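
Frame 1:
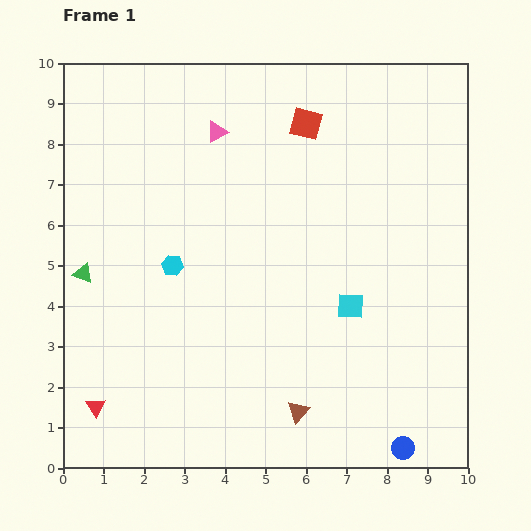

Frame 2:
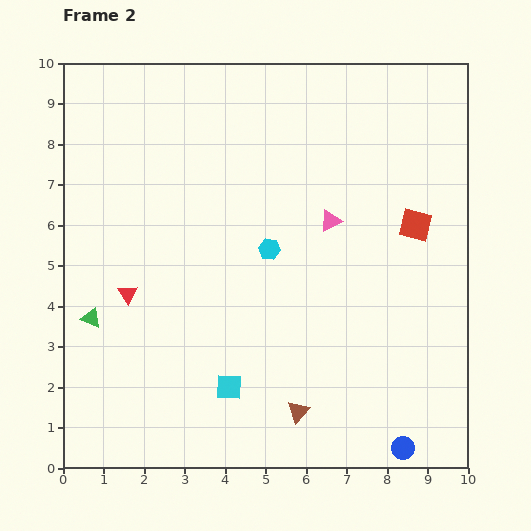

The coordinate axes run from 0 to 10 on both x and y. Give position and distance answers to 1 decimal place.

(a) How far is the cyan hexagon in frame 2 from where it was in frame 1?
2.4

The cyan hexagon moved from (2.7, 5.0) to (5.1, 5.4), a distance of √(2.4² + 0.4²) ≈ 2.4.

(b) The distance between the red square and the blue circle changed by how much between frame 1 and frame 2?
-2.9

Distance in frame 1: 8.4. Distance in frame 2: 5.5.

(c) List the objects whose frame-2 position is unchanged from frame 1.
the brown triangle, the blue circle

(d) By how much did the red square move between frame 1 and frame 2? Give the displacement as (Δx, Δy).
(2.7, -2.5)

The red square was at (6.0, 8.5) in frame 1 and (8.7, 6.0) in frame 2.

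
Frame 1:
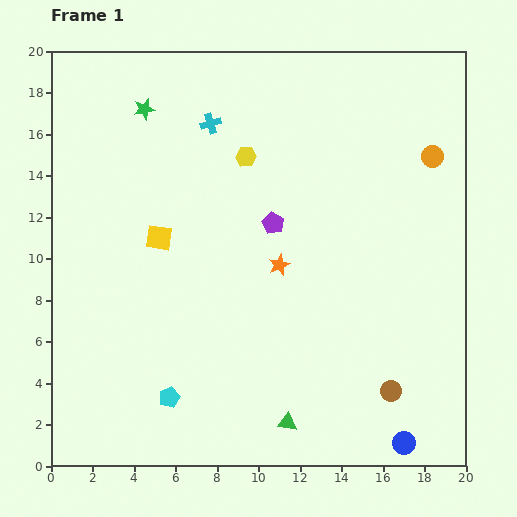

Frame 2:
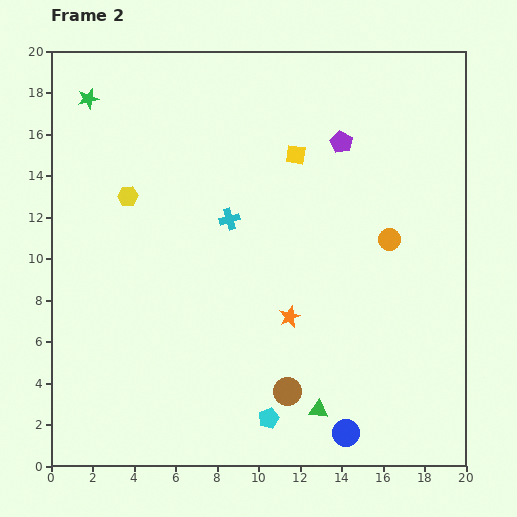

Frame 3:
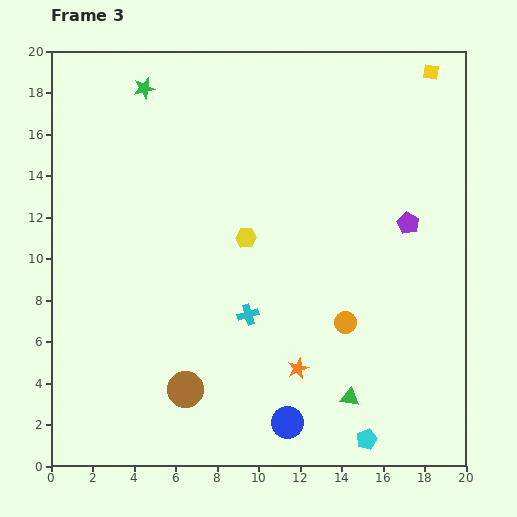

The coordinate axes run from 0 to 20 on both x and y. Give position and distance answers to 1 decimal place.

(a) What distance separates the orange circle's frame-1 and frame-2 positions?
4.5

The orange circle moved from (18.4, 14.9) to (16.3, 10.9), a distance of √(2.1² + 4.0²) ≈ 4.5.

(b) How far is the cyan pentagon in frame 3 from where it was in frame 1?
9.7

The cyan pentagon moved from (5.7, 3.3) to (15.2, 1.3), a distance of √(9.5² + 2.0²) ≈ 9.7.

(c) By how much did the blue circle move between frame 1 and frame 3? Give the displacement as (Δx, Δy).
(-5.6, 1.0)

The blue circle was at (17.0, 1.1) in frame 1 and (11.4, 2.1) in frame 3.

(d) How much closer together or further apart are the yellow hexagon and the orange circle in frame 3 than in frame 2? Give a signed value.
-6.5

Distance in frame 2: 12.8. Distance in frame 3: 6.3.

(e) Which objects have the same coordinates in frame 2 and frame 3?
none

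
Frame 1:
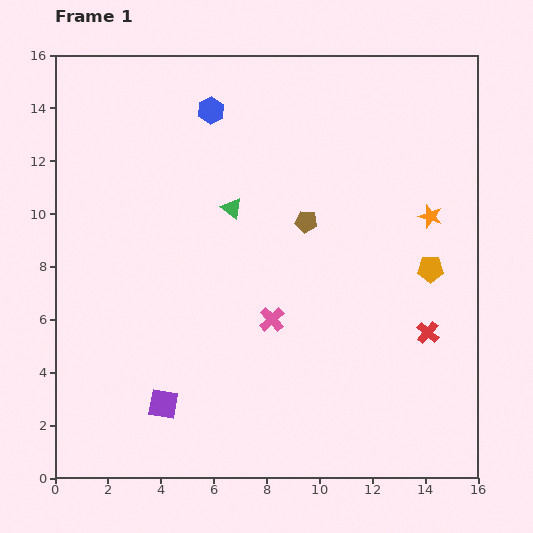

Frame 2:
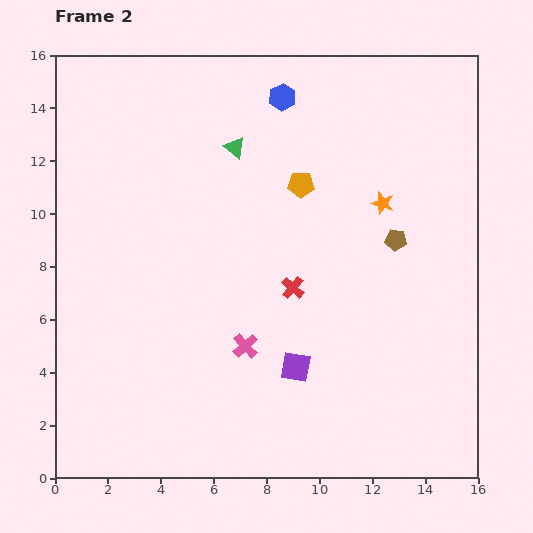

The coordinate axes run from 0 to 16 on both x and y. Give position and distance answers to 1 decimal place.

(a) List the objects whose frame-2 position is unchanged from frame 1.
none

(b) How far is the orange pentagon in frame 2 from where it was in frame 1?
5.9

The orange pentagon moved from (14.2, 7.9) to (9.3, 11.1), a distance of √(4.9² + 3.2²) ≈ 5.9.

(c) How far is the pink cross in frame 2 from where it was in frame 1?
1.4

The pink cross moved from (8.2, 6.0) to (7.2, 5.0), a distance of √(1.0² + 1.0²) ≈ 1.4.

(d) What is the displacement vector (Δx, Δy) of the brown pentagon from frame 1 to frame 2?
(3.4, -0.7)

The brown pentagon was at (9.5, 9.7) in frame 1 and (12.9, 9.0) in frame 2.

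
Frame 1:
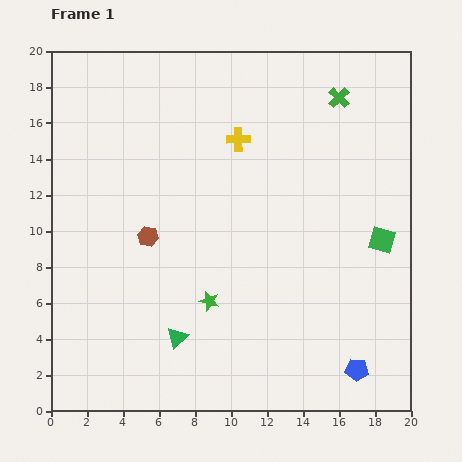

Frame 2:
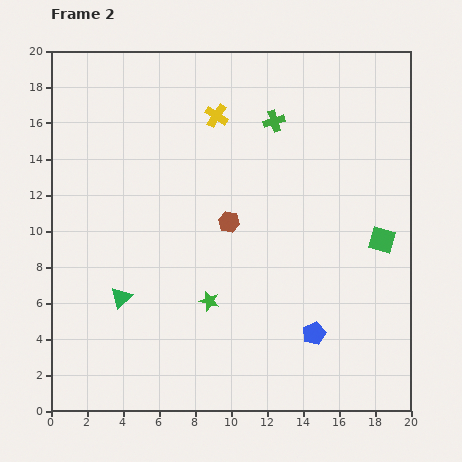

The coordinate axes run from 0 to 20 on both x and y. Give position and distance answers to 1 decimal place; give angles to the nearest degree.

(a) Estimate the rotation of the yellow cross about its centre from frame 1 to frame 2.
34° clockwise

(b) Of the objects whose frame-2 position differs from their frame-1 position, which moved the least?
the yellow cross

(moved 1.8)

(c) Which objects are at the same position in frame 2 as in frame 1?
the green star, the green square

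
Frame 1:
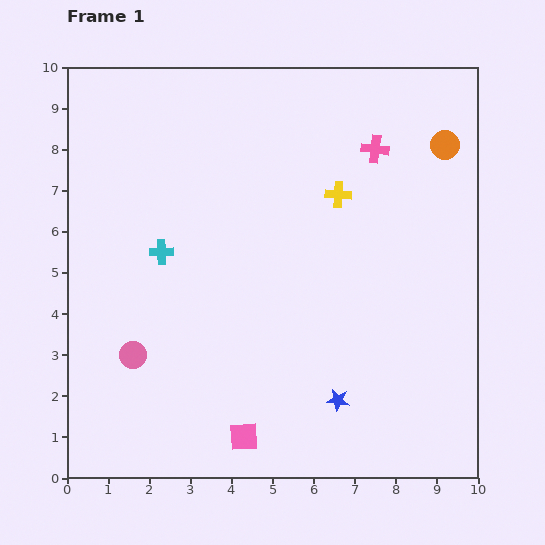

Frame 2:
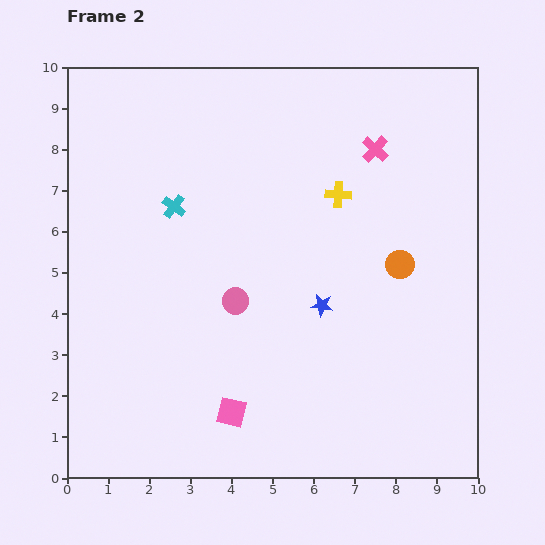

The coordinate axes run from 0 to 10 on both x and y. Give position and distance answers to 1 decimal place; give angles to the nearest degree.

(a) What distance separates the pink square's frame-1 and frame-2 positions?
0.7

The pink square moved from (4.3, 1.0) to (4.0, 1.6), a distance of √(0.3² + 0.6²) ≈ 0.7.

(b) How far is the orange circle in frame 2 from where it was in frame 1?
3.1

The orange circle moved from (9.2, 8.1) to (8.1, 5.2), a distance of √(1.1² + 2.9²) ≈ 3.1.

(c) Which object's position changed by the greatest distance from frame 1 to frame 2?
the orange circle

(moved 3.1; next 2.8)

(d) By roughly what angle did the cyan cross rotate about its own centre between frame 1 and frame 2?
37° clockwise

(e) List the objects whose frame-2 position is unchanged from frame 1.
the yellow cross, the pink cross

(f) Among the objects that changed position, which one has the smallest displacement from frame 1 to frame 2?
the pink square

(moved 0.7)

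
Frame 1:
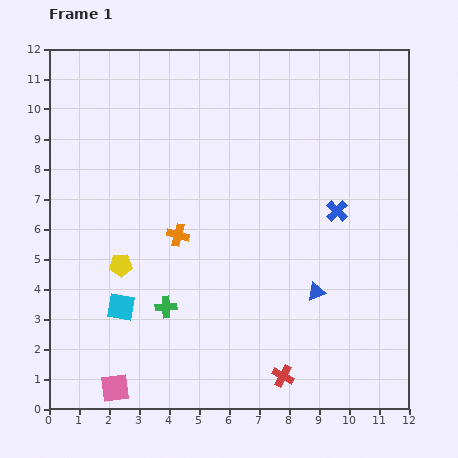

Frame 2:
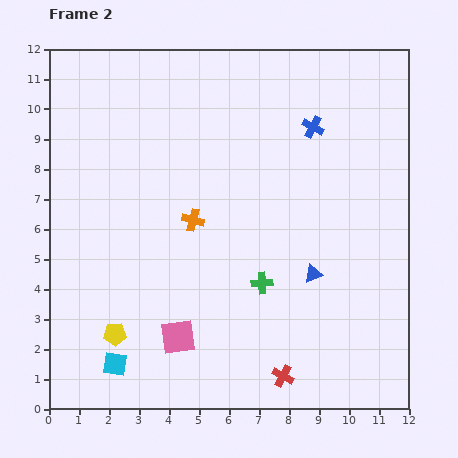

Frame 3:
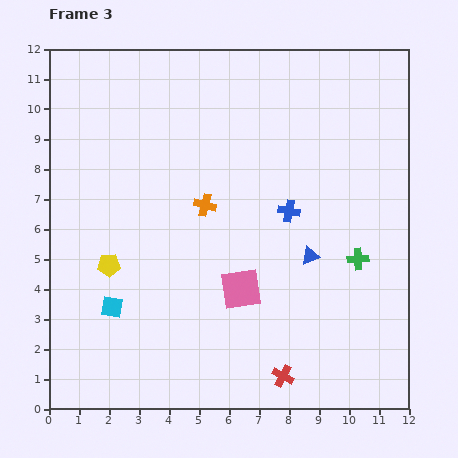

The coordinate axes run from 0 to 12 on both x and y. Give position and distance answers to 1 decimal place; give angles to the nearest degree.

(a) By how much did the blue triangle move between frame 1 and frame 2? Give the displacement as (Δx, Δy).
(-0.1, 0.6)

The blue triangle was at (8.9, 3.9) in frame 1 and (8.8, 4.5) in frame 2.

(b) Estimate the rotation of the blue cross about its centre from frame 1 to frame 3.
33° counter-clockwise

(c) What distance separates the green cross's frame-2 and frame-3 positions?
3.3

The green cross moved from (7.1, 4.2) to (10.3, 5.0), a distance of √(3.2² + 0.8²) ≈ 3.3.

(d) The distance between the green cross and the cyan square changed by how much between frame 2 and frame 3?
+2.8

Distance in frame 2: 5.6. Distance in frame 3: 8.4.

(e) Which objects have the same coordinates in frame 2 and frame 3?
the red cross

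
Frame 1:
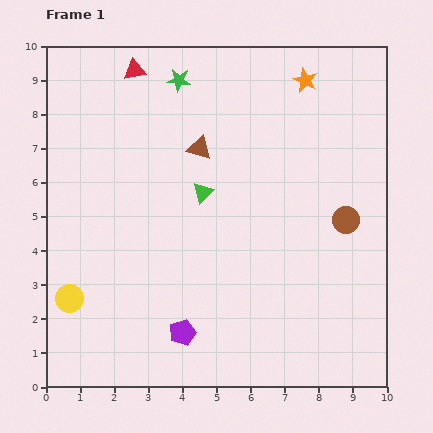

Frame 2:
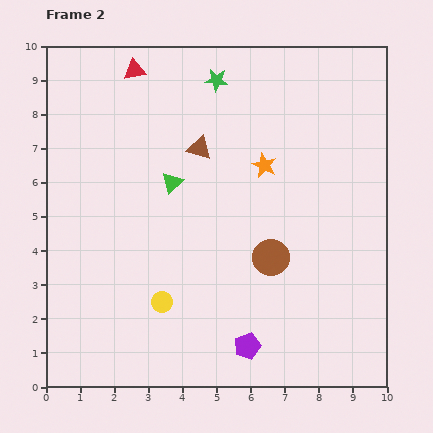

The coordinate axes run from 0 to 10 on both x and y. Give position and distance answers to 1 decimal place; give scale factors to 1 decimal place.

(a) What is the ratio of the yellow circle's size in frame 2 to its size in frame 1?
0.8×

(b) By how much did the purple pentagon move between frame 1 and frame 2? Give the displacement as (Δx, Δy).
(1.9, -0.4)

The purple pentagon was at (4.0, 1.6) in frame 1 and (5.9, 1.2) in frame 2.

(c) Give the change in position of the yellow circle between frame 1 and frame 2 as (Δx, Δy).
(2.7, -0.1)

The yellow circle was at (0.7, 2.6) in frame 1 and (3.4, 2.5) in frame 2.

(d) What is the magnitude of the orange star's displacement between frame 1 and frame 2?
2.8

The orange star moved from (7.6, 9.0) to (6.4, 6.5), a distance of √(1.2² + 2.5²) ≈ 2.8.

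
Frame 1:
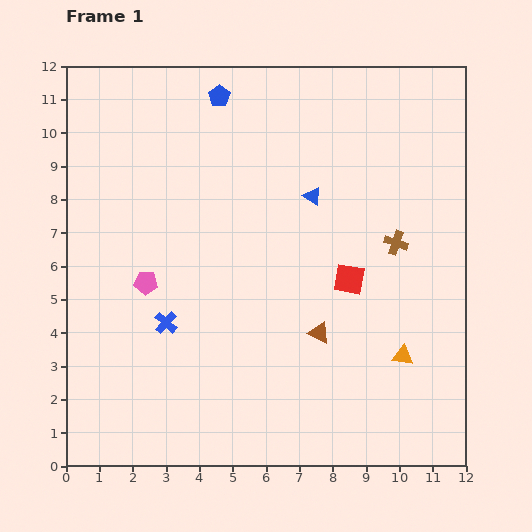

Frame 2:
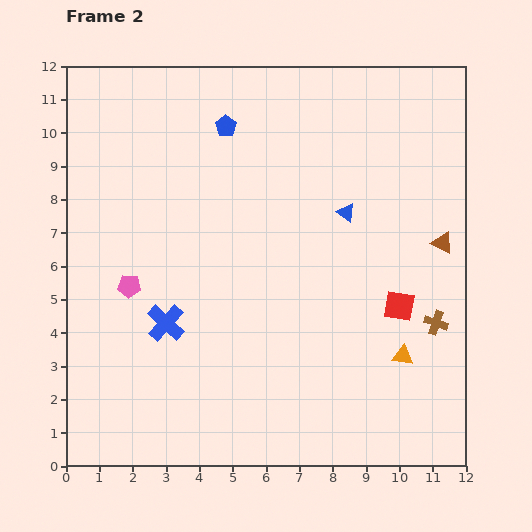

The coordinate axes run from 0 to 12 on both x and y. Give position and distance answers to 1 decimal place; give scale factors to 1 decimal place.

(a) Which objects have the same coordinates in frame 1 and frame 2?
the blue cross, the orange triangle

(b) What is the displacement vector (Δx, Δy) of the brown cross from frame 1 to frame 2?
(1.2, -2.4)

The brown cross was at (9.9, 6.7) in frame 1 and (11.1, 4.3) in frame 2.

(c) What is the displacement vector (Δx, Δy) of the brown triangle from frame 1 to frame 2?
(3.7, 2.7)

The brown triangle was at (7.6, 4.0) in frame 1 and (11.3, 6.7) in frame 2.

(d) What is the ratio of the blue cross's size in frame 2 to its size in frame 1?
1.7×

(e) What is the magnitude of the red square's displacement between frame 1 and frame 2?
1.7

The red square moved from (8.5, 5.6) to (10.0, 4.8), a distance of √(1.5² + 0.8²) ≈ 1.7.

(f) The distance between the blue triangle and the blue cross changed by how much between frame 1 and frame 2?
+0.5

Distance in frame 1: 5.8. Distance in frame 2: 6.3.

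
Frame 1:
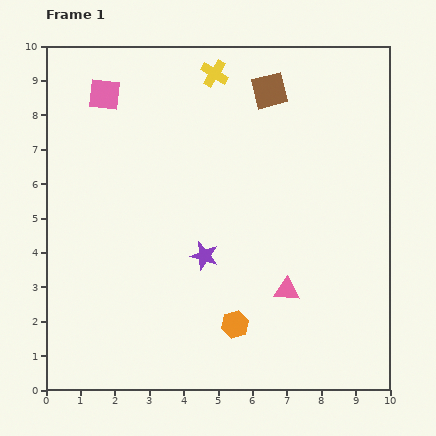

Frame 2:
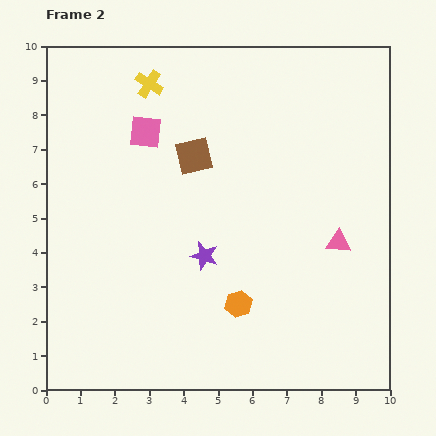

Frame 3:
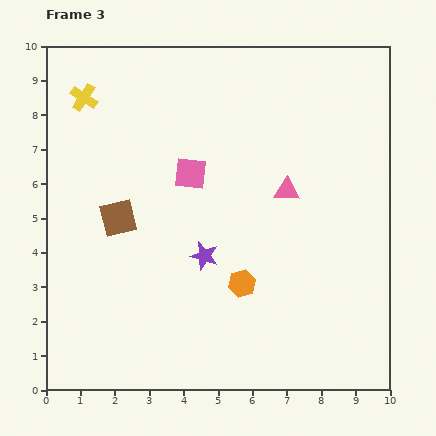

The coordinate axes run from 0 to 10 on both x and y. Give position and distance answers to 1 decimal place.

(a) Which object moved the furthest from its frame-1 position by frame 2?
the brown square

(moved 2.9; next 2.1)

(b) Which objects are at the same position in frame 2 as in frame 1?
the purple star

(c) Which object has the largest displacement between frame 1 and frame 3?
the brown square

(moved 5.7; next 3.9)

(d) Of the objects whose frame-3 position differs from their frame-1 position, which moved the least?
the orange hexagon

(moved 1.2)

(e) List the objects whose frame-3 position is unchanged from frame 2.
the purple star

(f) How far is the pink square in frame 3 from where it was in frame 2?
1.8

The pink square moved from (2.9, 7.5) to (4.2, 6.3), a distance of √(1.3² + 1.2²) ≈ 1.8.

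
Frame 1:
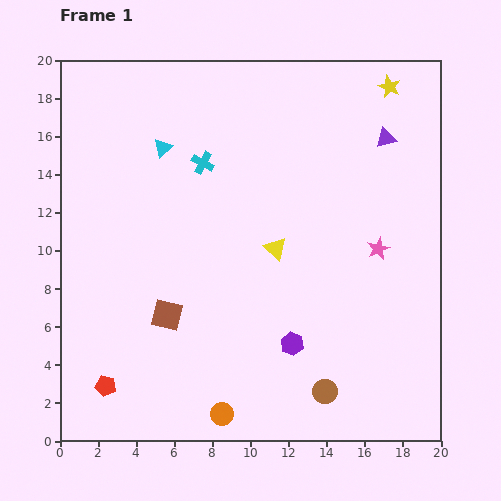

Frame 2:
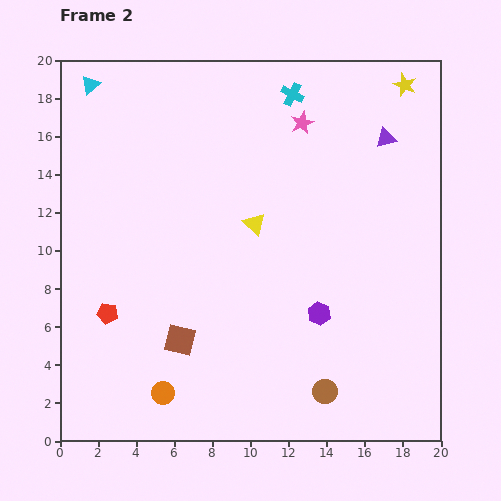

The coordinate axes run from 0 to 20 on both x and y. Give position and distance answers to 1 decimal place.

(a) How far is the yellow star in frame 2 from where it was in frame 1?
0.8

The yellow star moved from (17.3, 18.6) to (18.1, 18.7), a distance of √(0.8² + 0.1²) ≈ 0.8.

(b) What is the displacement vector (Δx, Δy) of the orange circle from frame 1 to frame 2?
(-3.1, 1.1)

The orange circle was at (8.5, 1.4) in frame 1 and (5.4, 2.5) in frame 2.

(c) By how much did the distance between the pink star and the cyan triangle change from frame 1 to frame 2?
-1.2

Distance in frame 1: 12.5. Distance in frame 2: 11.3.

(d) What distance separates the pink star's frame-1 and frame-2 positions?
7.7

The pink star moved from (16.7, 10.1) to (12.7, 16.7), a distance of √(4.0² + 6.6²) ≈ 7.7.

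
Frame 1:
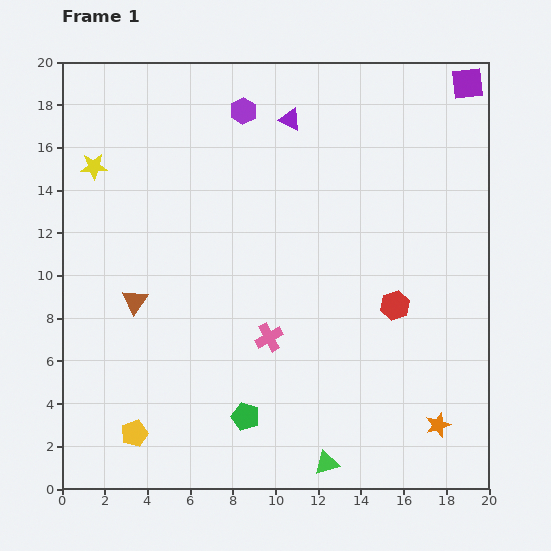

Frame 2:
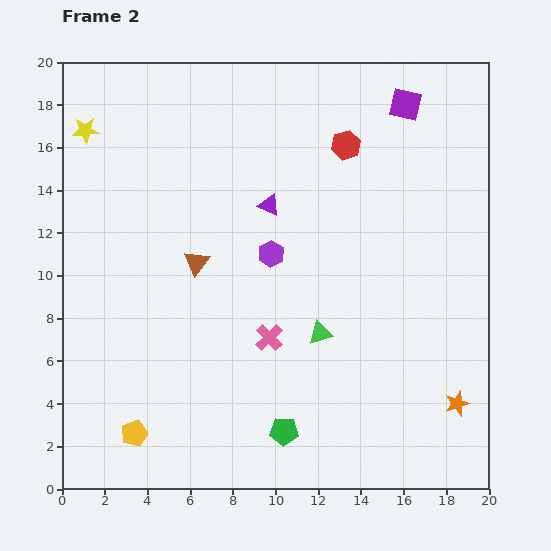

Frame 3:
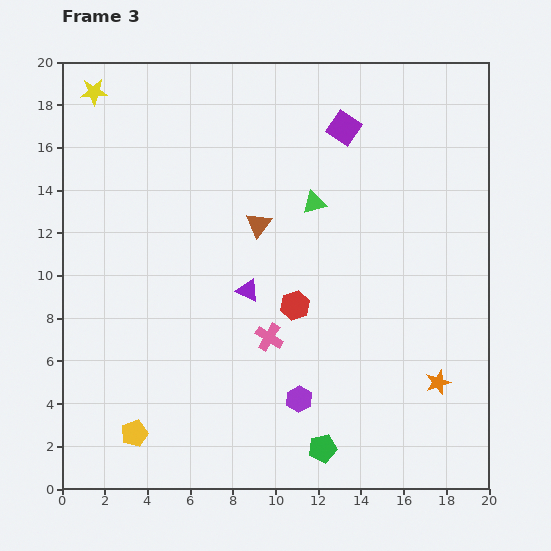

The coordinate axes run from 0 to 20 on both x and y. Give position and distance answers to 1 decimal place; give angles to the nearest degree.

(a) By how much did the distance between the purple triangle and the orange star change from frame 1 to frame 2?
-3.1

Distance in frame 1: 15.9. Distance in frame 2: 12.8.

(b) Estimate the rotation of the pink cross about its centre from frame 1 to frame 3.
30° counter-clockwise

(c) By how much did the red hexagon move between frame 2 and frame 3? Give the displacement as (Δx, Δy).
(-2.4, -7.5)

The red hexagon was at (13.3, 16.1) in frame 2 and (10.9, 8.6) in frame 3.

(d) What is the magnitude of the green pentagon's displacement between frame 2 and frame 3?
2.0

The green pentagon moved from (10.4, 2.7) to (12.2, 1.9), a distance of √(1.8² + 0.8²) ≈ 2.0.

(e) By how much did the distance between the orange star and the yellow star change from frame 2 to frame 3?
-0.5

Distance in frame 2: 21.6. Distance in frame 3: 21.1.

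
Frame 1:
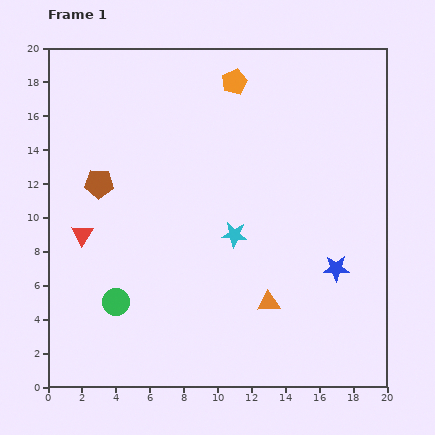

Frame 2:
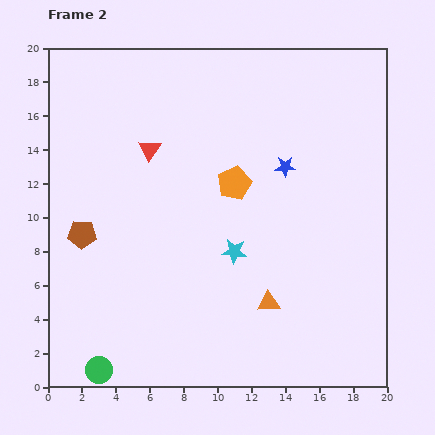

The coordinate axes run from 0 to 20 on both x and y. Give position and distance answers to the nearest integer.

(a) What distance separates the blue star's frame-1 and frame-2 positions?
7

The blue star moved from (17, 7) to (14, 13), a distance of √(3² + 6²) ≈ 7.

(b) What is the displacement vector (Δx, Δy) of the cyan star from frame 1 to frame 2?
(0, -1)

The cyan star was at (11, 9) in frame 1 and (11, 8) in frame 2.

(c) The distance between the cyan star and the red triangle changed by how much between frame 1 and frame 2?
-1

Distance in frame 1: 9. Distance in frame 2: 8.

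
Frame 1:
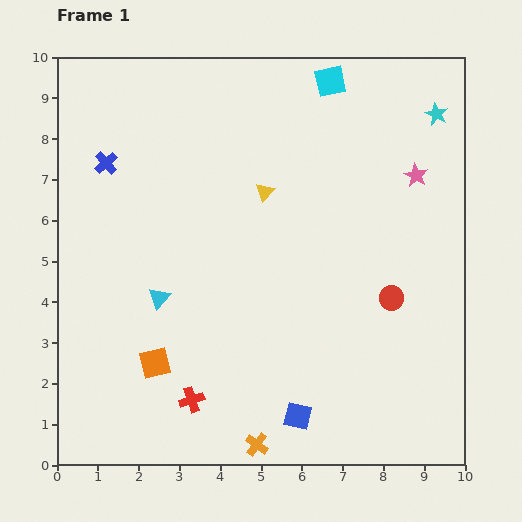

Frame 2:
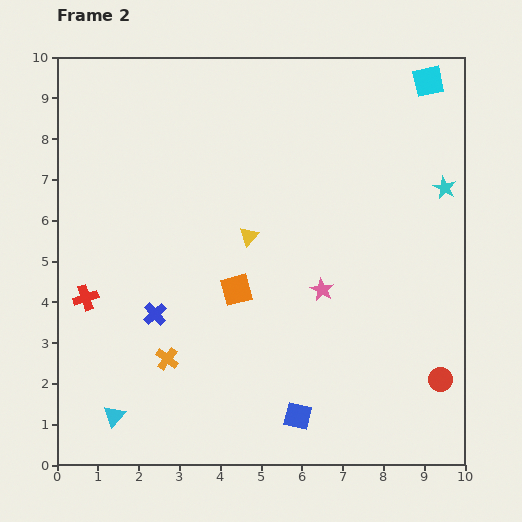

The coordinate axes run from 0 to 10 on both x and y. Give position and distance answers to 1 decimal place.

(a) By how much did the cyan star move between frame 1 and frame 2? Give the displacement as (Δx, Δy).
(0.2, -1.8)

The cyan star was at (9.3, 8.6) in frame 1 and (9.5, 6.8) in frame 2.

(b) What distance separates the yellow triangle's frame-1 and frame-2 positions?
1.2

The yellow triangle moved from (5.1, 6.7) to (4.7, 5.6), a distance of √(0.4² + 1.1²) ≈ 1.2.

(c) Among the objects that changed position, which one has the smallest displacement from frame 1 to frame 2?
the yellow triangle

(moved 1.2)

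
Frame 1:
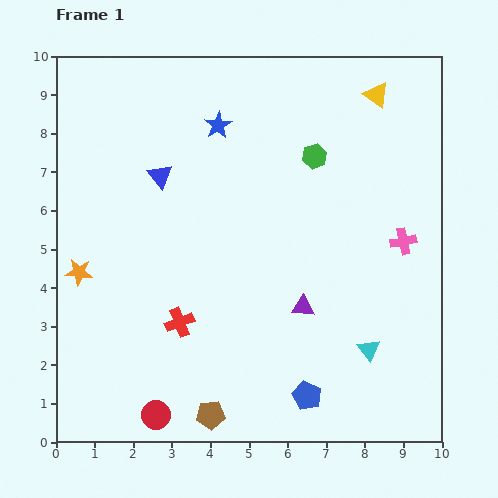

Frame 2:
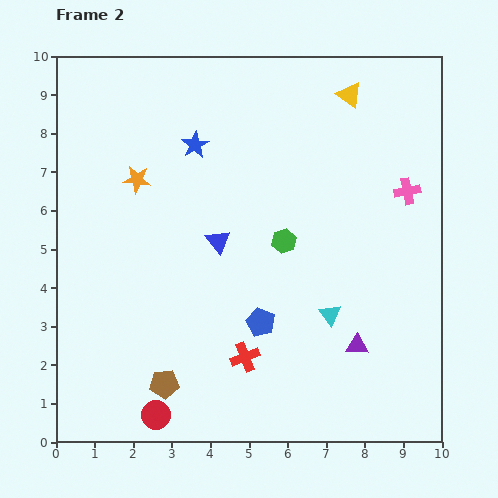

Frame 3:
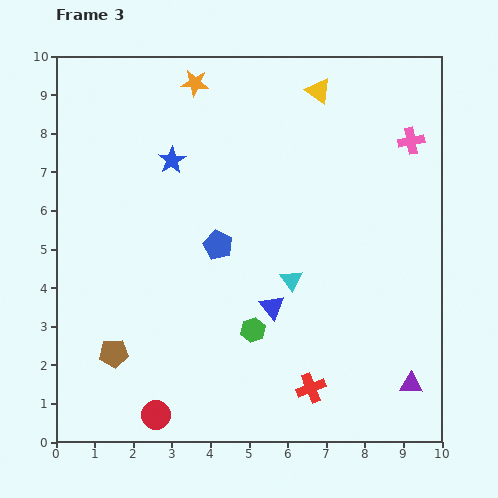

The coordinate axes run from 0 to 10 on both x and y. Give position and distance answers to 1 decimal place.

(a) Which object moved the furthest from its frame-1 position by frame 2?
the orange star

(moved 2.8; next 2.3)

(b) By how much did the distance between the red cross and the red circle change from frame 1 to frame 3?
+1.6

Distance in frame 1: 2.5. Distance in frame 3: 4.1.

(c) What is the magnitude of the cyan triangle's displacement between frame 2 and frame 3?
1.3

The cyan triangle moved from (7.1, 3.3) to (6.1, 4.2), a distance of √(1.0² + 0.9²) ≈ 1.3.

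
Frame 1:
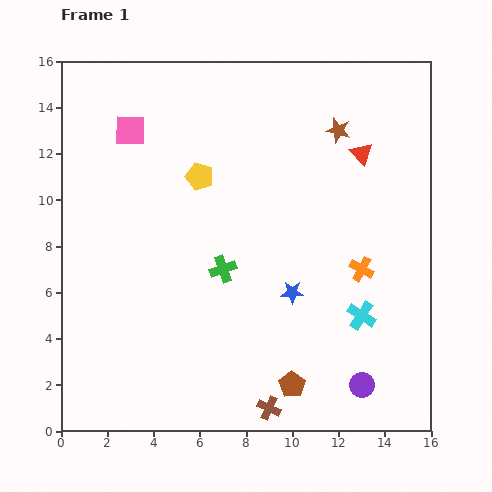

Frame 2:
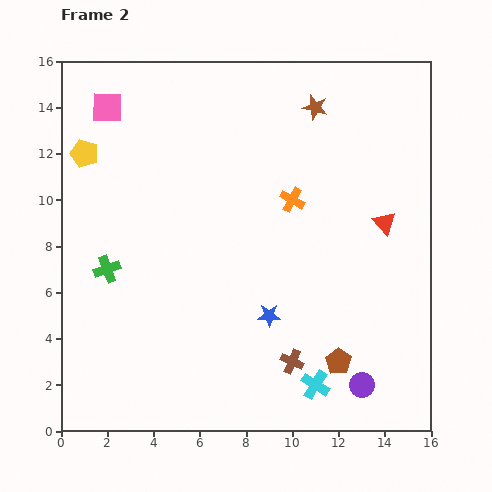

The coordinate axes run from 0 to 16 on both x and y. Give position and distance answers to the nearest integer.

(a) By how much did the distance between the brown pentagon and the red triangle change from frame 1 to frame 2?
-4

Distance in frame 1: 10. Distance in frame 2: 6.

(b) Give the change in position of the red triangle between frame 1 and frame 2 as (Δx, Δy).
(1, -3)

The red triangle was at (13, 12) in frame 1 and (14, 9) in frame 2.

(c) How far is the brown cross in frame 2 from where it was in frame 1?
2

The brown cross moved from (9, 1) to (10, 3), a distance of √(1² + 2²) ≈ 2.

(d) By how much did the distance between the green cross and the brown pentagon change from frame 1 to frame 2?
+5

Distance in frame 1: 6. Distance in frame 2: 11.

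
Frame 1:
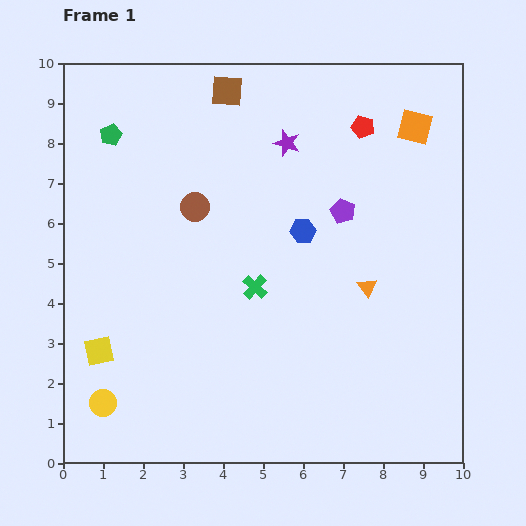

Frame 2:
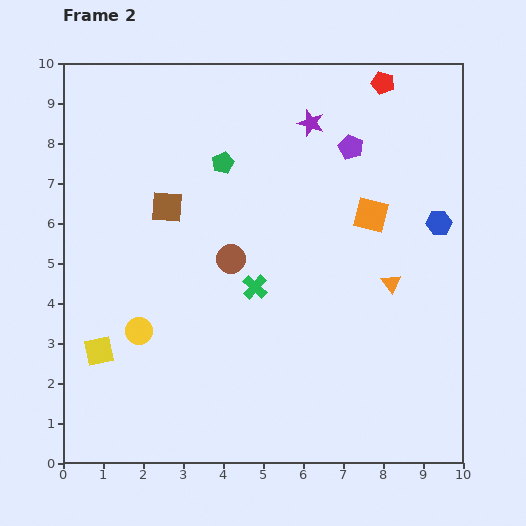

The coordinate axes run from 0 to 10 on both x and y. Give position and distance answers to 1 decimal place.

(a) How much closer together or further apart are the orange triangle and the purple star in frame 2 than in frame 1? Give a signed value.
+0.4

Distance in frame 1: 4.1. Distance in frame 2: 4.5.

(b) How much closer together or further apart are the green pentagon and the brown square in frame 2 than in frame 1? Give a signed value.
-1.3

Distance in frame 1: 3.1. Distance in frame 2: 1.8.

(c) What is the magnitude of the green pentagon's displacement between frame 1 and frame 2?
2.9

The green pentagon moved from (1.2, 8.2) to (4.0, 7.5), a distance of √(2.8² + 0.7²) ≈ 2.9.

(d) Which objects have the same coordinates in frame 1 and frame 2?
the yellow square, the green cross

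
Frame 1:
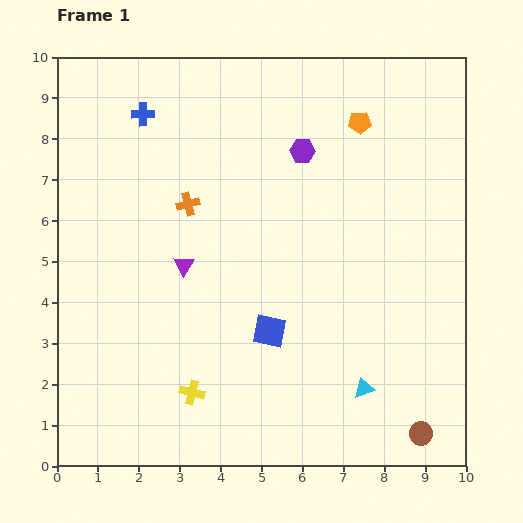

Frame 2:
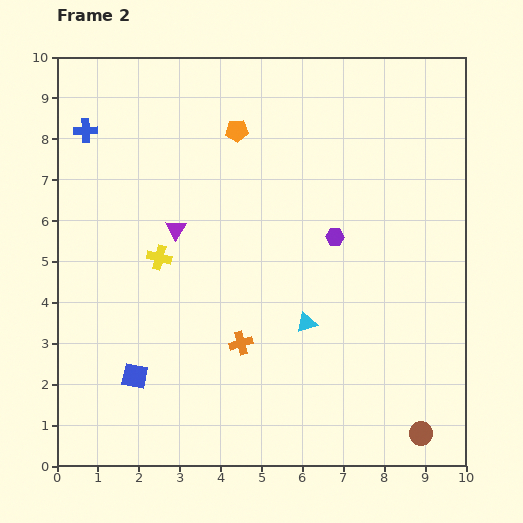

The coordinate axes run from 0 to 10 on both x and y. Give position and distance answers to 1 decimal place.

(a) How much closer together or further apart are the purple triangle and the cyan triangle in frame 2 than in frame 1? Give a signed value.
-1.4

Distance in frame 1: 5.3. Distance in frame 2: 3.9.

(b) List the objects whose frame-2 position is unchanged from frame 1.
the brown circle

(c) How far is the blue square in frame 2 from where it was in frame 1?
3.5

The blue square moved from (5.2, 3.3) to (1.9, 2.2), a distance of √(3.3² + 1.1²) ≈ 3.5.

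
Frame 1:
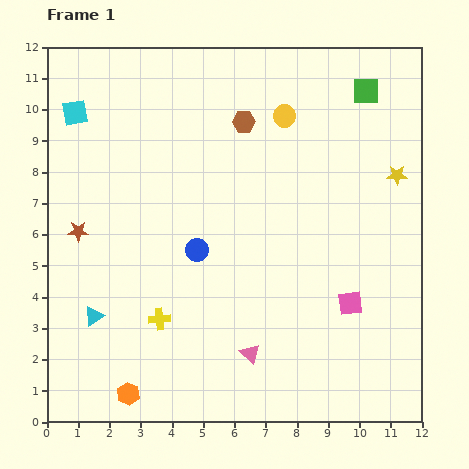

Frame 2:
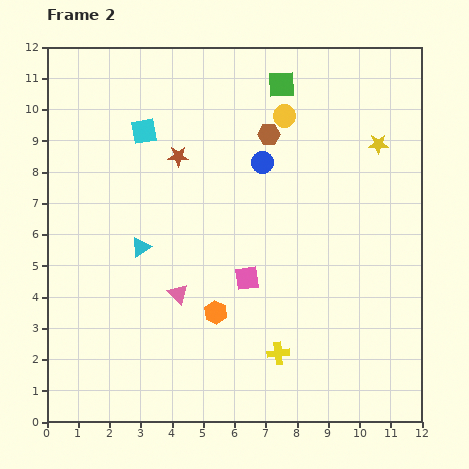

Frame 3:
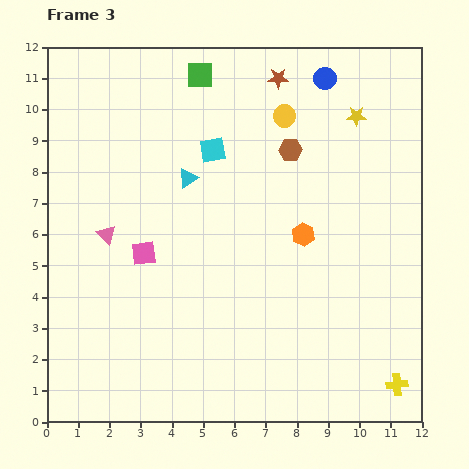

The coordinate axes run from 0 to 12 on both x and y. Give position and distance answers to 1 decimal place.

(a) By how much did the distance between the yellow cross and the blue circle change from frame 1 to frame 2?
+3.6

Distance in frame 1: 2.5. Distance in frame 2: 6.1.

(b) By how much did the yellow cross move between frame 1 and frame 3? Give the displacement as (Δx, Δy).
(7.6, -2.1)

The yellow cross was at (3.6, 3.3) in frame 1 and (11.2, 1.2) in frame 3.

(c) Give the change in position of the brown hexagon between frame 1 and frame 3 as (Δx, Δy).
(1.5, -0.9)

The brown hexagon was at (6.3, 9.6) in frame 1 and (7.8, 8.7) in frame 3.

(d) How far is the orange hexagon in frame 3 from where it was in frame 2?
3.8

The orange hexagon moved from (5.4, 3.5) to (8.2, 6.0), a distance of √(2.8² + 2.5²) ≈ 3.8.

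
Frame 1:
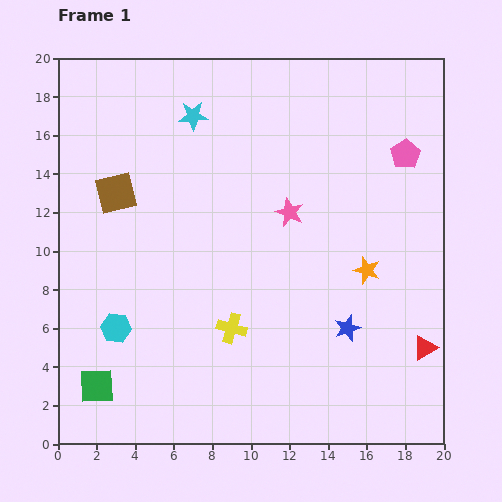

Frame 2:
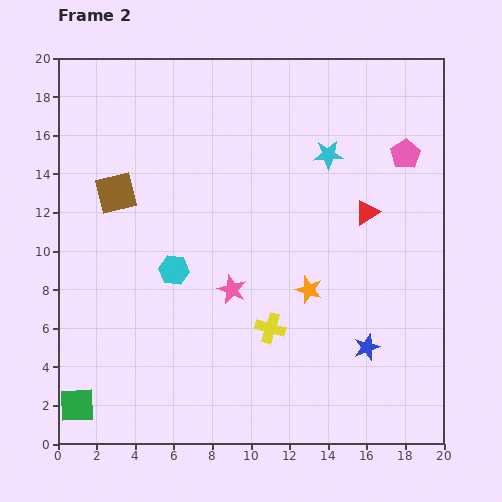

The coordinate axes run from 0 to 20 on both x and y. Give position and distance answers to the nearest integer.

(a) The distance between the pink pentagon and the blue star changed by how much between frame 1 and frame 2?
+1

Distance in frame 1: 9. Distance in frame 2: 10.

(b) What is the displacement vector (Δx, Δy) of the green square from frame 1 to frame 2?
(-1, -1)

The green square was at (2, 3) in frame 1 and (1, 2) in frame 2.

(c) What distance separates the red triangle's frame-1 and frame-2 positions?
8

The red triangle moved from (19, 5) to (16, 12), a distance of √(3² + 7²) ≈ 8.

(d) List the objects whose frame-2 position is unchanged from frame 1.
the pink pentagon, the brown square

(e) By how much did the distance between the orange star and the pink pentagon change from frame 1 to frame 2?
+3

Distance in frame 1: 6. Distance in frame 2: 9.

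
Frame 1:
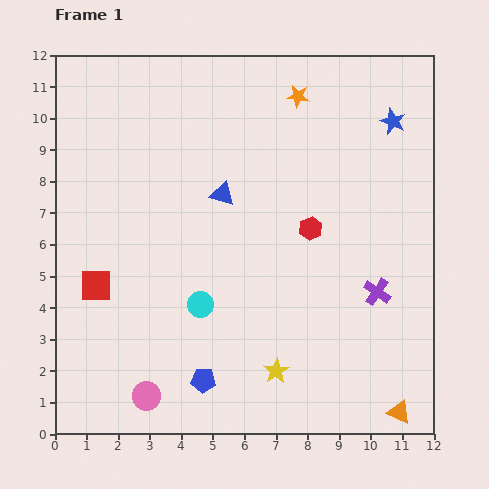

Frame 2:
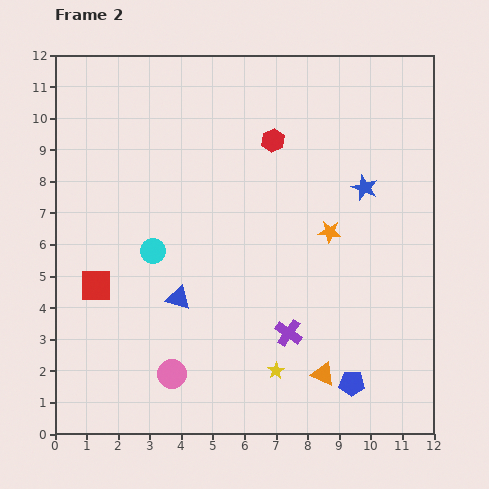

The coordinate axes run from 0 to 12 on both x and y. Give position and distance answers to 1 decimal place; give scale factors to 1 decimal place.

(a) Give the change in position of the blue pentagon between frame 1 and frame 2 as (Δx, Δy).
(4.7, -0.1)

The blue pentagon was at (4.7, 1.7) in frame 1 and (9.4, 1.6) in frame 2.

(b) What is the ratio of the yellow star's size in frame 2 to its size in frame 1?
0.7×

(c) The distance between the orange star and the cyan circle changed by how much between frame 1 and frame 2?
-1.7

Distance in frame 1: 7.3. Distance in frame 2: 5.6.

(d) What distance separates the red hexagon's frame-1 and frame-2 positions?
3.0

The red hexagon moved from (8.1, 6.5) to (6.9, 9.3), a distance of √(1.2² + 2.8²) ≈ 3.0.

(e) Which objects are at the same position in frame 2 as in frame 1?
the yellow star, the red square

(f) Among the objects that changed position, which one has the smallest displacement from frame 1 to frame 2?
the pink circle

(moved 1.1)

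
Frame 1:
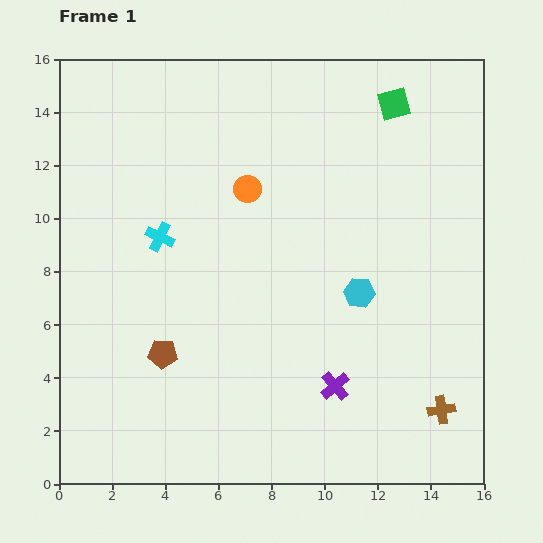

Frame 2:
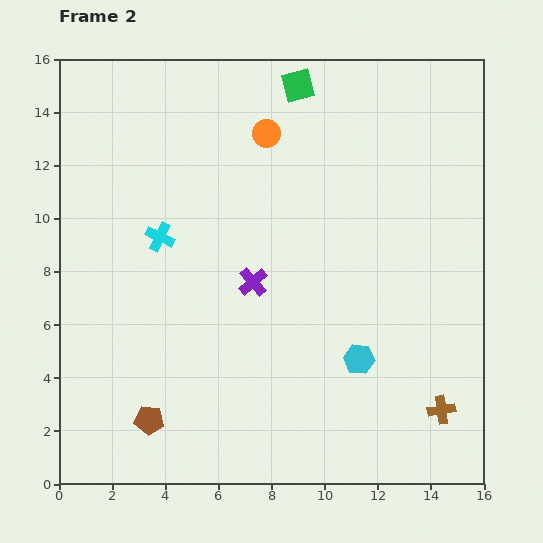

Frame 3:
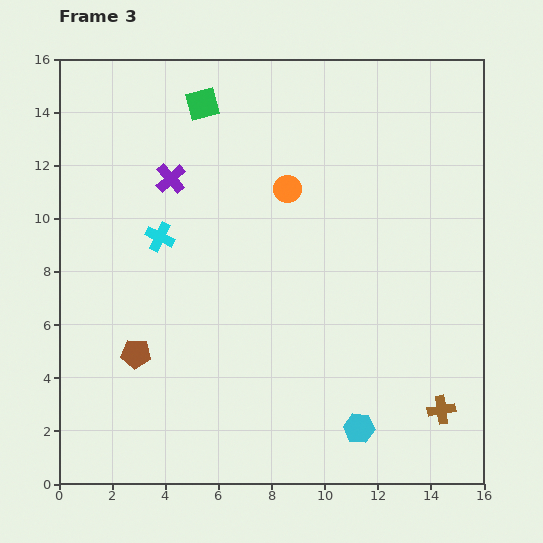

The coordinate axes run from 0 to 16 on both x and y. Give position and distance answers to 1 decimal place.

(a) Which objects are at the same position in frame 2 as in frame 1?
the cyan cross, the brown cross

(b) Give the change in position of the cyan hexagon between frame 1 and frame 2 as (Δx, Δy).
(0.0, -2.5)

The cyan hexagon was at (11.3, 7.2) in frame 1 and (11.3, 4.7) in frame 2.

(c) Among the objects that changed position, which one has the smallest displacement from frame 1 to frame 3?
the brown pentagon

(moved 1.0)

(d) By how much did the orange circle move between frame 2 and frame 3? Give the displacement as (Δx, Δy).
(0.8, -2.1)

The orange circle was at (7.8, 13.2) in frame 2 and (8.6, 11.1) in frame 3.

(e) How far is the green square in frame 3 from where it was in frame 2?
3.7

The green square moved from (9.0, 15.0) to (5.4, 14.3), a distance of √(3.6² + 0.7²) ≈ 3.7.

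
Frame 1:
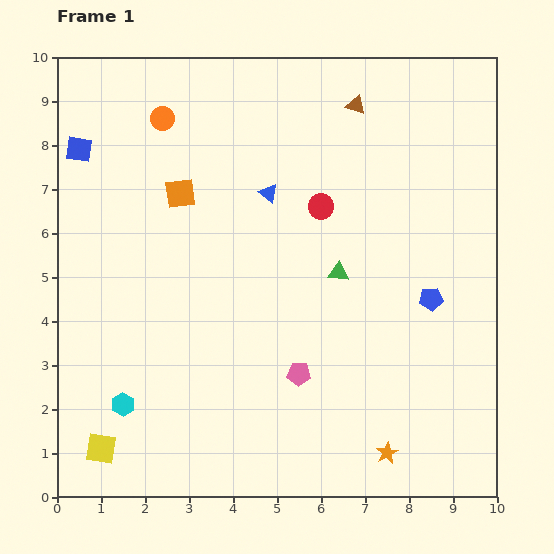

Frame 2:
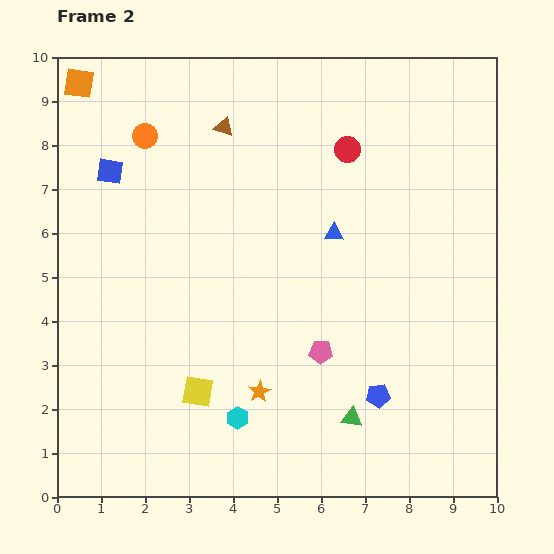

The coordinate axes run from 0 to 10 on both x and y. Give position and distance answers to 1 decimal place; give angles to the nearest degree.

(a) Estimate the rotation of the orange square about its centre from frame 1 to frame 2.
15° clockwise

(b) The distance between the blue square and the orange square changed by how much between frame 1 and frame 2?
-0.4

Distance in frame 1: 2.5. Distance in frame 2: 2.1.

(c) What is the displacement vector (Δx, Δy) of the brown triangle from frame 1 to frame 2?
(-3.0, -0.5)

The brown triangle was at (6.8, 8.9) in frame 1 and (3.8, 8.4) in frame 2.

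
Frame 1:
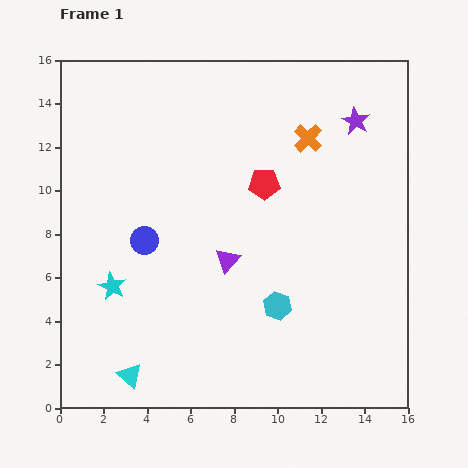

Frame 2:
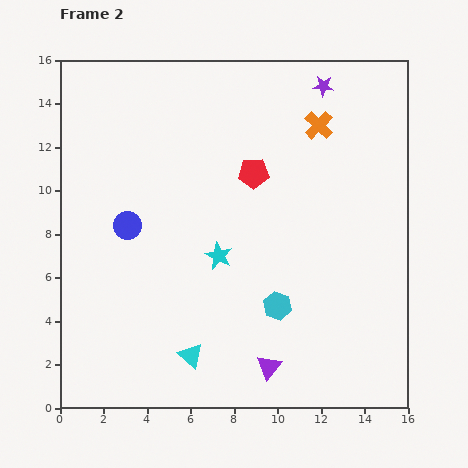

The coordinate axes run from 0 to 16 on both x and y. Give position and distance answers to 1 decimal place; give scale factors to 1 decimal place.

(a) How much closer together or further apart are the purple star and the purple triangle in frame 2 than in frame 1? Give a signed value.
+4.4

Distance in frame 1: 8.7. Distance in frame 2: 13.1.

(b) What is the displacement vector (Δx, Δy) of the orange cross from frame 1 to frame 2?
(0.5, 0.6)

The orange cross was at (11.4, 12.4) in frame 1 and (11.9, 13.0) in frame 2.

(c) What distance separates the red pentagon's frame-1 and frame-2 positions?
0.7

The red pentagon moved from (9.4, 10.3) to (8.9, 10.8), a distance of √(0.5² + 0.5²) ≈ 0.7.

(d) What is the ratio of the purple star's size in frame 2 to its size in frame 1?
0.7×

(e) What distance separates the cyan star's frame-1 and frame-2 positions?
5.1

The cyan star moved from (2.4, 5.6) to (7.3, 7.0), a distance of √(4.9² + 1.4²) ≈ 5.1.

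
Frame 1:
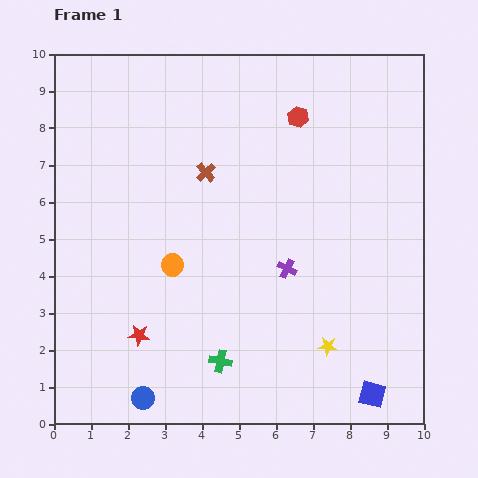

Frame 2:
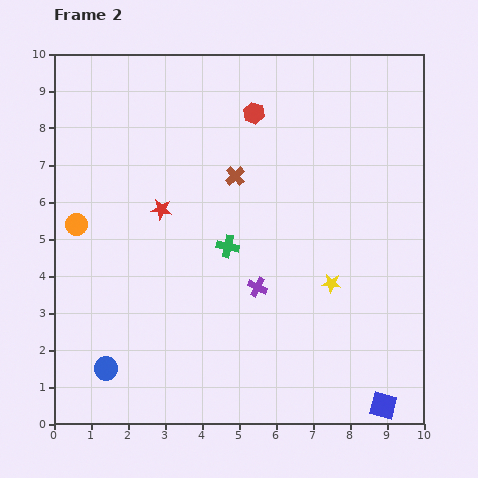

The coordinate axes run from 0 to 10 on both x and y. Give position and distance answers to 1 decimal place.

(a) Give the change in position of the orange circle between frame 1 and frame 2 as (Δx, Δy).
(-2.6, 1.1)

The orange circle was at (3.2, 4.3) in frame 1 and (0.6, 5.4) in frame 2.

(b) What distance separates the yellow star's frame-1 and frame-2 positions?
1.7

The yellow star moved from (7.4, 2.1) to (7.5, 3.8), a distance of √(0.1² + 1.7²) ≈ 1.7.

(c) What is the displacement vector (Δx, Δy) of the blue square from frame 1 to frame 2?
(0.3, -0.3)

The blue square was at (8.6, 0.8) in frame 1 and (8.9, 0.5) in frame 2.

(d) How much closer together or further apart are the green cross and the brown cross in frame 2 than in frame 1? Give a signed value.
-3.2

Distance in frame 1: 5.1. Distance in frame 2: 1.9.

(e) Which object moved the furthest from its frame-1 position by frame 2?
the red star

(moved 3.5; next 3.1)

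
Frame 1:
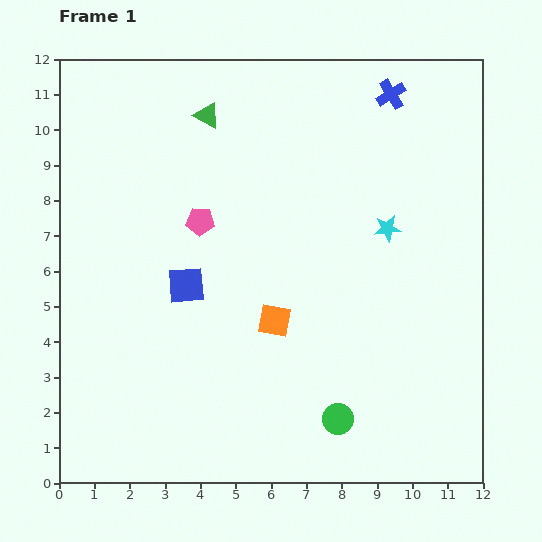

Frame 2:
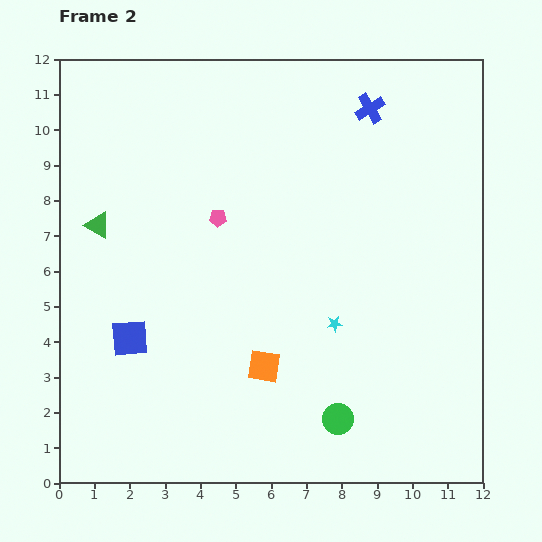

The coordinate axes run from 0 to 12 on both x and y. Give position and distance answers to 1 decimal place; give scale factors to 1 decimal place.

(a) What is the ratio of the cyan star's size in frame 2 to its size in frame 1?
0.6×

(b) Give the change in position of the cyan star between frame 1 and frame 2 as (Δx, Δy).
(-1.5, -2.7)

The cyan star was at (9.3, 7.2) in frame 1 and (7.8, 4.5) in frame 2.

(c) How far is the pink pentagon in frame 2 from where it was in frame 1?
0.5

The pink pentagon moved from (4.0, 7.4) to (4.5, 7.5), a distance of √(0.5² + 0.1²) ≈ 0.5.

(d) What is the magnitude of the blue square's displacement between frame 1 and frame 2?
2.2

The blue square moved from (3.6, 5.6) to (2.0, 4.1), a distance of √(1.6² + 1.5²) ≈ 2.2.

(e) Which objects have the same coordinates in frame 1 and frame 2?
the green circle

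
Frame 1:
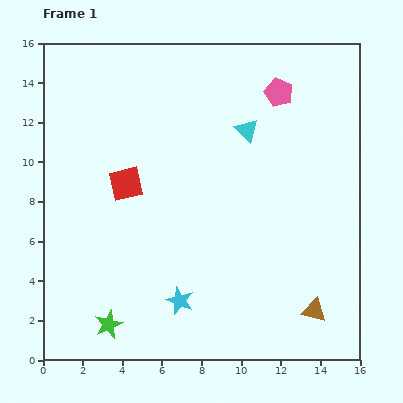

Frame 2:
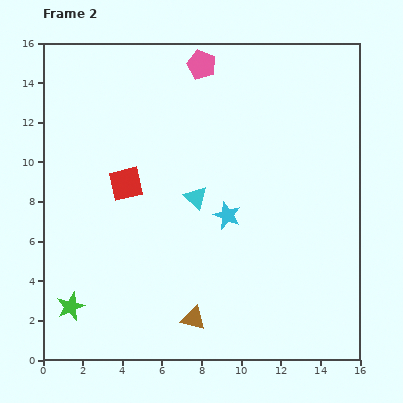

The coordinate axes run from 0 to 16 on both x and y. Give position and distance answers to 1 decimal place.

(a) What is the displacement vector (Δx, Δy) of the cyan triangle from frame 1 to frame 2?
(-2.6, -3.4)

The cyan triangle was at (10.3, 11.6) in frame 1 and (7.7, 8.2) in frame 2.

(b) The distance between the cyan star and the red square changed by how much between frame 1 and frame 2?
-1.2

Distance in frame 1: 6.5. Distance in frame 2: 5.3.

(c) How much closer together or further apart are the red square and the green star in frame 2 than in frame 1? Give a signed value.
-0.4

Distance in frame 1: 7.2. Distance in frame 2: 6.8.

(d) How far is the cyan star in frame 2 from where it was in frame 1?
4.9

The cyan star moved from (6.9, 3.0) to (9.3, 7.3), a distance of √(2.4² + 4.3²) ≈ 4.9.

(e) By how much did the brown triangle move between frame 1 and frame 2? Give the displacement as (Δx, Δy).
(-6.1, -0.4)

The brown triangle was at (13.7, 2.5) in frame 1 and (7.6, 2.1) in frame 2.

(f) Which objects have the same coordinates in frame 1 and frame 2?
the red square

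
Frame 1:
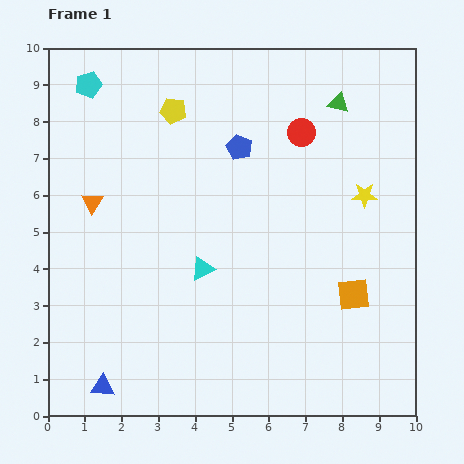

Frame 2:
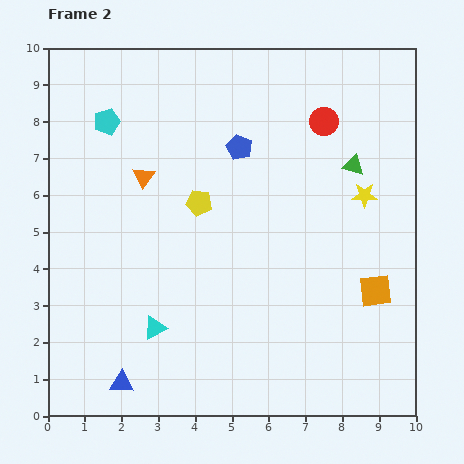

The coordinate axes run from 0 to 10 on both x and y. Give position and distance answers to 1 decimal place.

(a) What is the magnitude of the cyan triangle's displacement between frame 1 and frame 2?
2.1

The cyan triangle moved from (4.2, 4.0) to (2.9, 2.4), a distance of √(1.3² + 1.6²) ≈ 2.1.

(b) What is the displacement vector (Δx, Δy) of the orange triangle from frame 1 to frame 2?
(1.4, 0.7)

The orange triangle was at (1.2, 5.8) in frame 1 and (2.6, 6.5) in frame 2.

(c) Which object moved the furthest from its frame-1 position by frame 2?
the yellow pentagon

(moved 2.6; next 2.1)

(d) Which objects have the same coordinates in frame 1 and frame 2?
the yellow star, the blue pentagon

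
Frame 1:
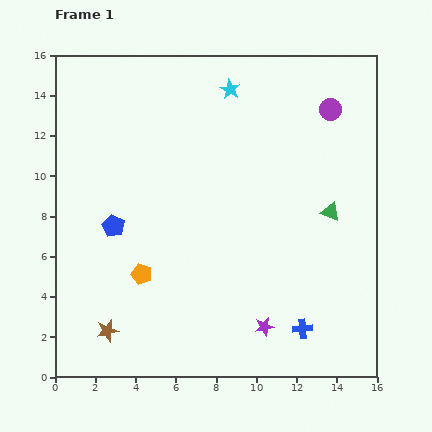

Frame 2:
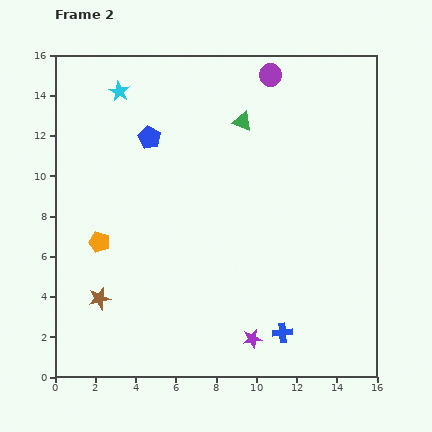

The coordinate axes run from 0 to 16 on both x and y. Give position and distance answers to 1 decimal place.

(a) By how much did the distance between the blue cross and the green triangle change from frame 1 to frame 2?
+4.7

Distance in frame 1: 6.0. Distance in frame 2: 10.7.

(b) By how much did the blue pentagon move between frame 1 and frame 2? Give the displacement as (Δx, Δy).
(1.8, 4.4)

The blue pentagon was at (2.9, 7.5) in frame 1 and (4.7, 11.9) in frame 2.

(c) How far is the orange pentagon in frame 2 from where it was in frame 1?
2.6

The orange pentagon moved from (4.3, 5.1) to (2.2, 6.7), a distance of √(2.1² + 1.6²) ≈ 2.6.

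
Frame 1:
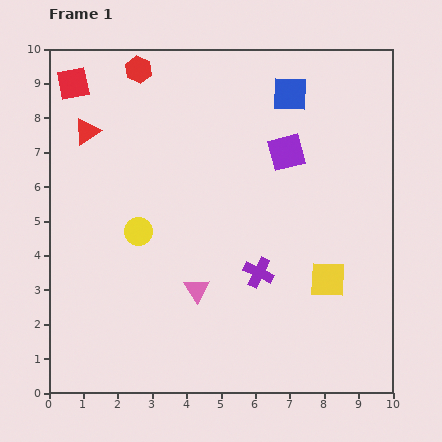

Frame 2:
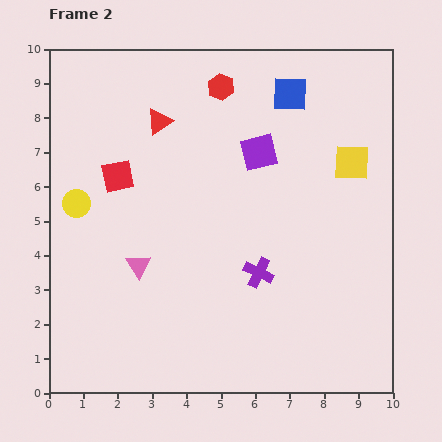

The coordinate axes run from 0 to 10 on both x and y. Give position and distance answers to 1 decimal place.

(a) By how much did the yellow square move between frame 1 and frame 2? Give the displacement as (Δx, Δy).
(0.7, 3.4)

The yellow square was at (8.1, 3.3) in frame 1 and (8.8, 6.7) in frame 2.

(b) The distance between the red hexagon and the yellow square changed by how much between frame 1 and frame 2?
-3.8

Distance in frame 1: 8.2. Distance in frame 2: 4.4.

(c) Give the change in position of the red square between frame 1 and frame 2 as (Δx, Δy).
(1.3, -2.7)

The red square was at (0.7, 9.0) in frame 1 and (2.0, 6.3) in frame 2.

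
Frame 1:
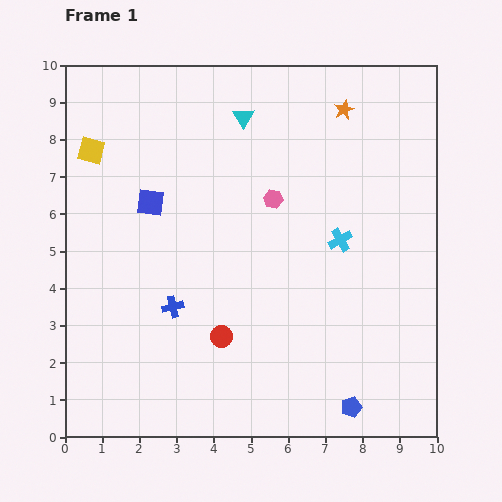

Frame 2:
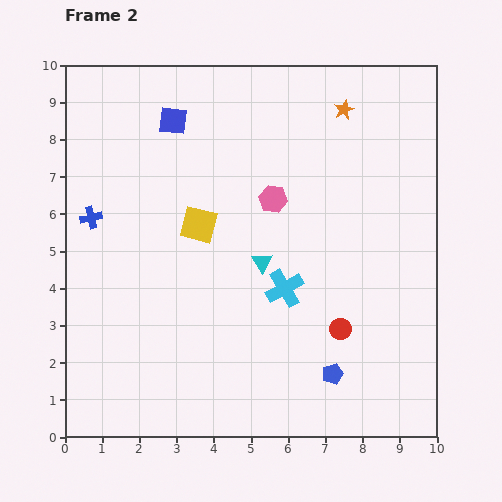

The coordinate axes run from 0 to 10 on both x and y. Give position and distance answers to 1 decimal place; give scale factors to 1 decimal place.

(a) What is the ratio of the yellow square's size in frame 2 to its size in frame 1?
1.4×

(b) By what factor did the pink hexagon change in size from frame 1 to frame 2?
1.4×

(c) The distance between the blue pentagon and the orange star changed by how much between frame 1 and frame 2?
-0.9

Distance in frame 1: 8.0. Distance in frame 2: 7.1.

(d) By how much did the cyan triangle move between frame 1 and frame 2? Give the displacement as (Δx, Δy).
(0.5, -3.9)

The cyan triangle was at (4.8, 8.6) in frame 1 and (5.3, 4.7) in frame 2.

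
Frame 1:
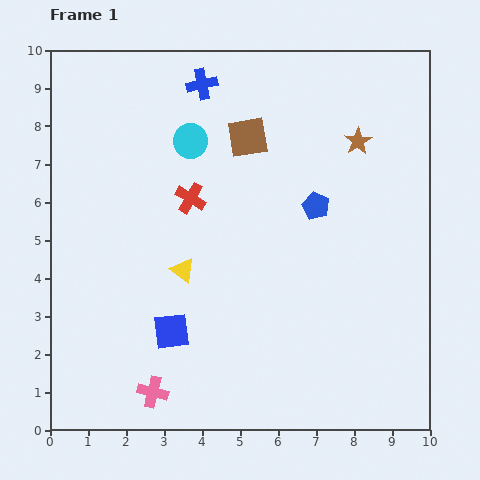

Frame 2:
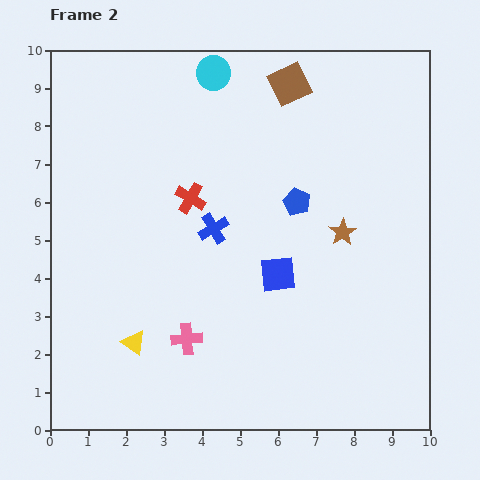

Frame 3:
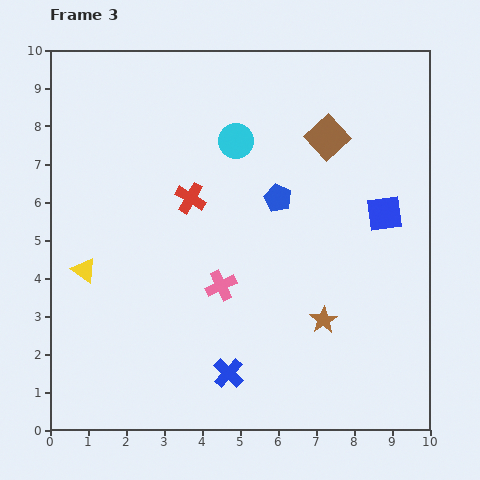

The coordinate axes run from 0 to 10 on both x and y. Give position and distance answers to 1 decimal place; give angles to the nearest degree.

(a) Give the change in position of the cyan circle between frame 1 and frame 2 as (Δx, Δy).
(0.6, 1.8)

The cyan circle was at (3.7, 7.6) in frame 1 and (4.3, 9.4) in frame 2.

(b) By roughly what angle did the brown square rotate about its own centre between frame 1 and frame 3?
32° counter-clockwise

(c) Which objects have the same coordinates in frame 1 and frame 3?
the red cross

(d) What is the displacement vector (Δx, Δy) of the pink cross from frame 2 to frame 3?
(0.9, 1.4)

The pink cross was at (3.6, 2.4) in frame 2 and (4.5, 3.8) in frame 3.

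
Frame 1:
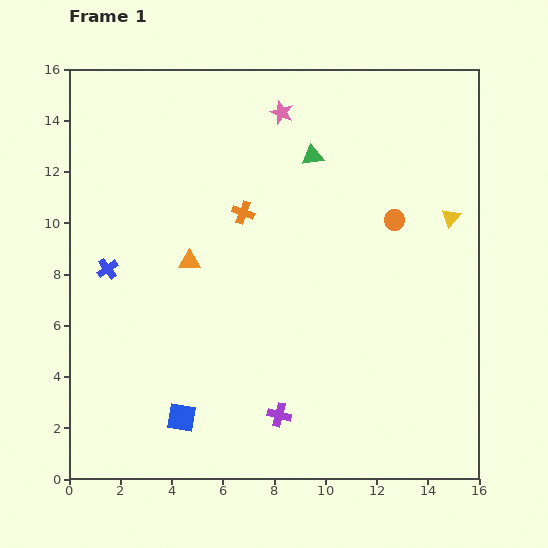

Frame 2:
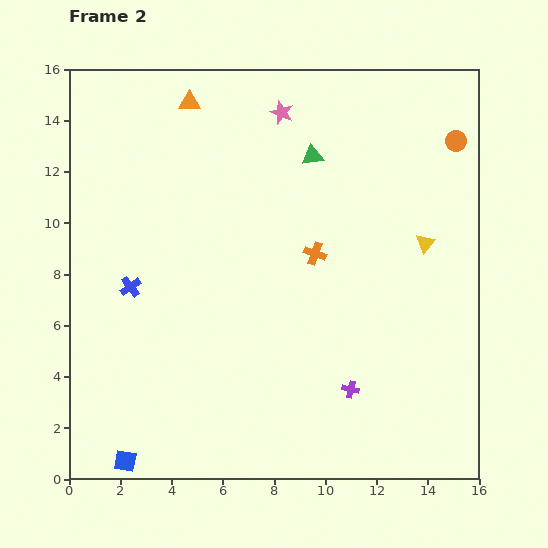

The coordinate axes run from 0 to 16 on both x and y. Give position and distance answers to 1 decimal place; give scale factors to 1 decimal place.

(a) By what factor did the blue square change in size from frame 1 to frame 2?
0.8×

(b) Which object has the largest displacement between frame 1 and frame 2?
the orange triangle

(moved 6.2; next 3.9)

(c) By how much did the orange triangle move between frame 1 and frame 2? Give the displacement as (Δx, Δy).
(0.0, 6.2)

The orange triangle was at (4.7, 8.5) in frame 1 and (4.7, 14.7) in frame 2.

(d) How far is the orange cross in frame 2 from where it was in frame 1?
3.2

The orange cross moved from (6.8, 10.4) to (9.6, 8.8), a distance of √(2.8² + 1.6²) ≈ 3.2.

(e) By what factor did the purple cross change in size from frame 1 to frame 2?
0.7×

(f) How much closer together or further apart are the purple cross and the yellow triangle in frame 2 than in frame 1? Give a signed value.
-3.8

Distance in frame 1: 10.2. Distance in frame 2: 6.4.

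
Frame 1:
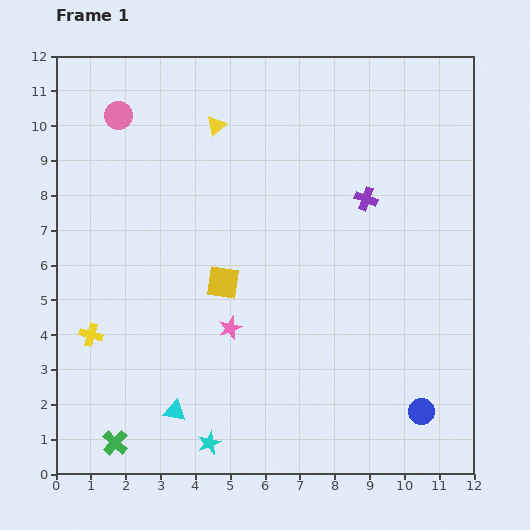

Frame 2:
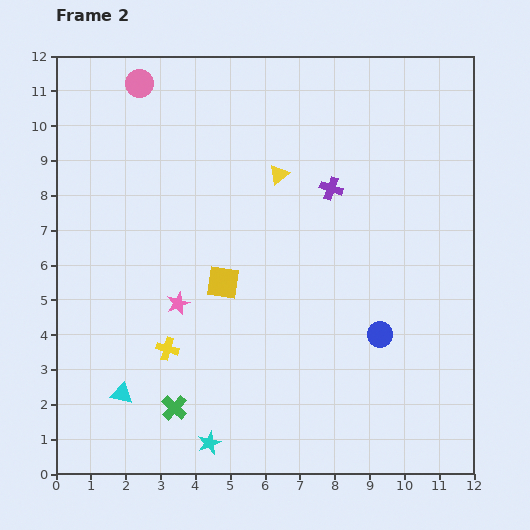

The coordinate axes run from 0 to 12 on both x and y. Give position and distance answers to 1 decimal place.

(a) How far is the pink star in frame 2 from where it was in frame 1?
1.7

The pink star moved from (5.0, 4.2) to (3.5, 4.9), a distance of √(1.5² + 0.7²) ≈ 1.7.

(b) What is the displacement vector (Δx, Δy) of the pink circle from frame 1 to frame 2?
(0.6, 0.9)

The pink circle was at (1.8, 10.3) in frame 1 and (2.4, 11.2) in frame 2.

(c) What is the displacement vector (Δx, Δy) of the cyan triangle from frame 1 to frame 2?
(-1.5, 0.5)

The cyan triangle was at (3.4, 1.8) in frame 1 and (1.9, 2.3) in frame 2.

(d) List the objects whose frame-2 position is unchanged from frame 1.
the yellow square, the cyan star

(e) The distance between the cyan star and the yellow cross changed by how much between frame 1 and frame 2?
-1.6

Distance in frame 1: 4.6. Distance in frame 2: 3.0.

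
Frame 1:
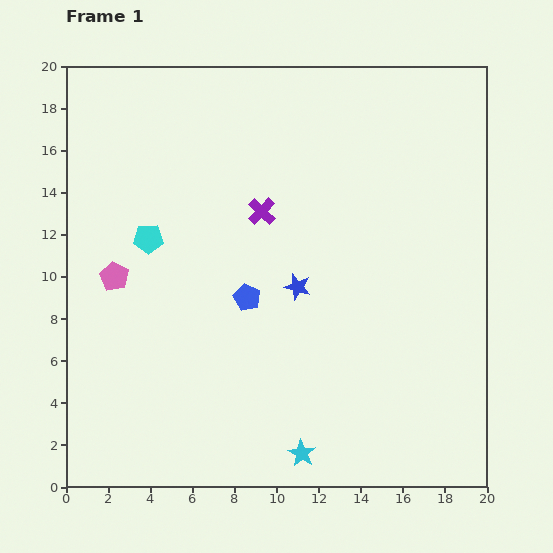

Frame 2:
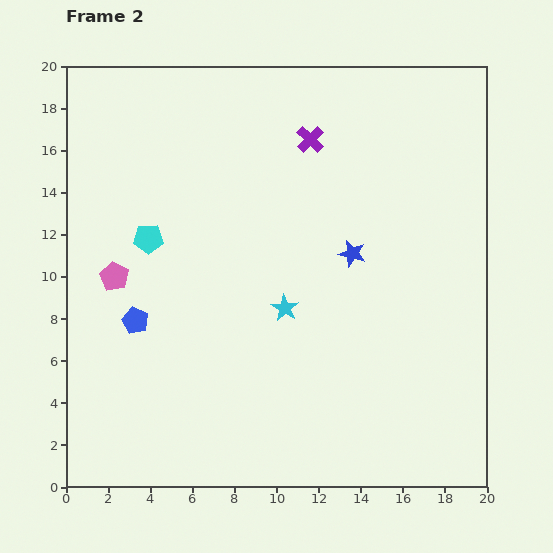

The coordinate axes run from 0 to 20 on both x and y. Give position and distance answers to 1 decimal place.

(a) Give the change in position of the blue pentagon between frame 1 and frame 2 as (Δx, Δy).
(-5.3, -1.1)

The blue pentagon was at (8.6, 9.0) in frame 1 and (3.3, 7.9) in frame 2.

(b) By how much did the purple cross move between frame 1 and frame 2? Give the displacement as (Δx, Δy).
(2.3, 3.4)

The purple cross was at (9.3, 13.1) in frame 1 and (11.6, 16.5) in frame 2.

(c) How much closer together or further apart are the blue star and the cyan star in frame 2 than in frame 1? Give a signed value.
-3.8

Distance in frame 1: 7.9. Distance in frame 2: 4.1.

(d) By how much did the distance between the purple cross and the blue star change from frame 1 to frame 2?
+1.8

Distance in frame 1: 4.0. Distance in frame 2: 5.8.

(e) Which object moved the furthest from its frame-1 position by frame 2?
the cyan star

(moved 6.9; next 5.4)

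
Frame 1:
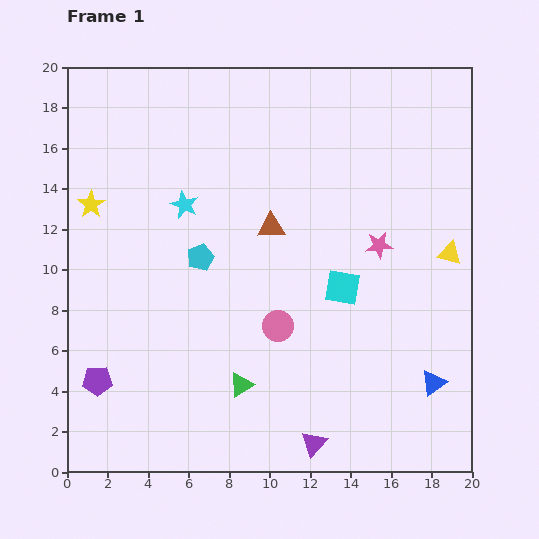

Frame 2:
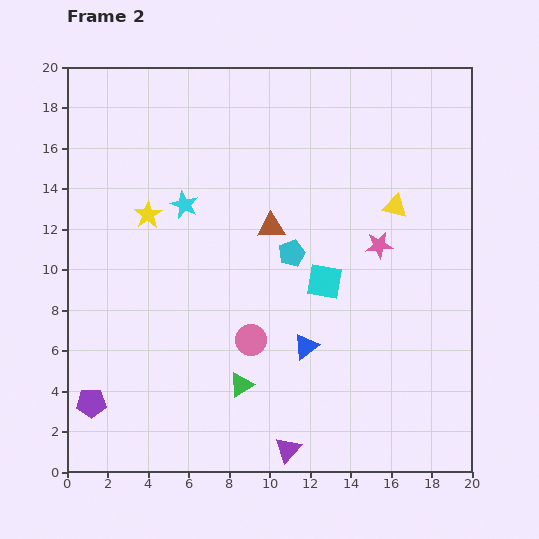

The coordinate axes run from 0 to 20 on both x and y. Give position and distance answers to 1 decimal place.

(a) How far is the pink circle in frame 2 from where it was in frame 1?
1.5

The pink circle moved from (10.4, 7.2) to (9.1, 6.5), a distance of √(1.3² + 0.7²) ≈ 1.5.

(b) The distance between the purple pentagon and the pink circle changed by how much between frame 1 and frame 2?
-0.8

Distance in frame 1: 9.3. Distance in frame 2: 8.5.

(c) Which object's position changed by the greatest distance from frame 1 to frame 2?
the blue triangle

(moved 6.6; next 4.5)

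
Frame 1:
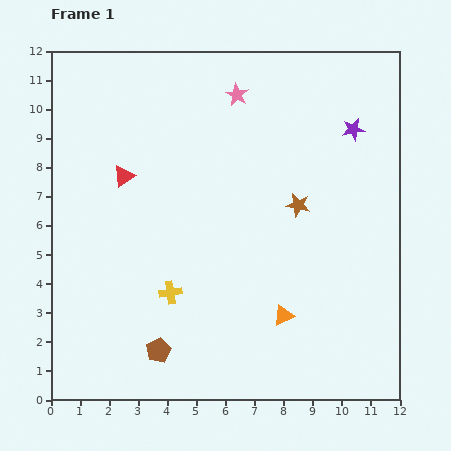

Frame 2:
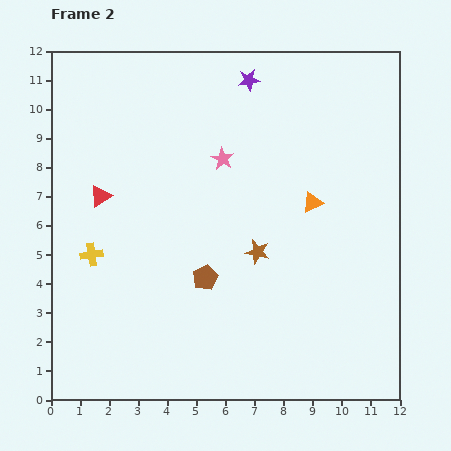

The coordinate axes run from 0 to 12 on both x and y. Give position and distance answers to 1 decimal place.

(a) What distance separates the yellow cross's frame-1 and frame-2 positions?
3.0

The yellow cross moved from (4.1, 3.7) to (1.4, 5.0), a distance of √(2.7² + 1.3²) ≈ 3.0.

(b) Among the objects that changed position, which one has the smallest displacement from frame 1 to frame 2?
the red triangle

(moved 1.1)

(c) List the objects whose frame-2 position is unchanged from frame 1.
none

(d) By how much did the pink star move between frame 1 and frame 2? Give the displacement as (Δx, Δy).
(-0.5, -2.2)

The pink star was at (6.4, 10.5) in frame 1 and (5.9, 8.3) in frame 2.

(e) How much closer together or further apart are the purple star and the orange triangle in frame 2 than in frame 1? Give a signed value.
-2.1

Distance in frame 1: 6.8. Distance in frame 2: 4.7.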